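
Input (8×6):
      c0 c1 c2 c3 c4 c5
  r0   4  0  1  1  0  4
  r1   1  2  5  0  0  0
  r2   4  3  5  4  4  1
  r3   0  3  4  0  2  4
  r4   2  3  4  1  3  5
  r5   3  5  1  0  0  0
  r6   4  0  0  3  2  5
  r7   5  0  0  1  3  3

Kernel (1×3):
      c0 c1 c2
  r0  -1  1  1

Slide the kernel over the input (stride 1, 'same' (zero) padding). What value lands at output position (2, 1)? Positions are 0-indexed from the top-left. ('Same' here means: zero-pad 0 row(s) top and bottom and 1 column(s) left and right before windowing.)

4

The receptive field on the zero-padded input at this output position is [4 3 5]. Elementwise product with the kernel and sum: 4·-1 + 3·1 + 5·1.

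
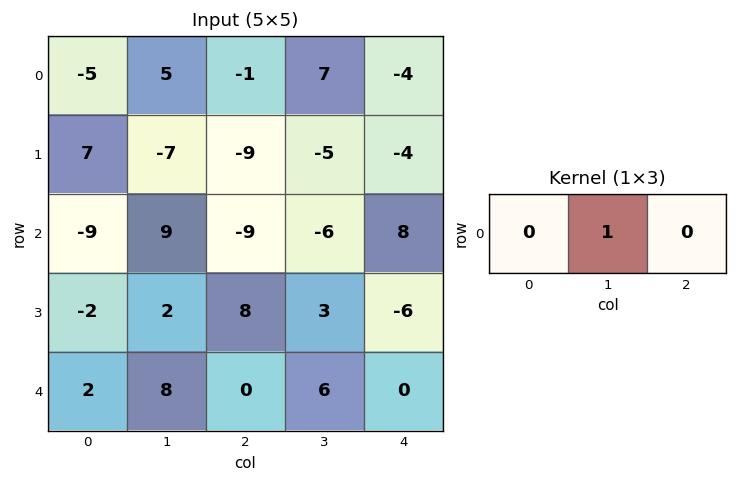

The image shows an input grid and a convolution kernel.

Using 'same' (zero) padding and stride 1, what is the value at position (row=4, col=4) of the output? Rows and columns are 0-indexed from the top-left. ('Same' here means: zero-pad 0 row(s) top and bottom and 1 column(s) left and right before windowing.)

0

The receptive field on the zero-padded input at this output position is [6 0 0]. Elementwise product with the kernel and sum: 0·1.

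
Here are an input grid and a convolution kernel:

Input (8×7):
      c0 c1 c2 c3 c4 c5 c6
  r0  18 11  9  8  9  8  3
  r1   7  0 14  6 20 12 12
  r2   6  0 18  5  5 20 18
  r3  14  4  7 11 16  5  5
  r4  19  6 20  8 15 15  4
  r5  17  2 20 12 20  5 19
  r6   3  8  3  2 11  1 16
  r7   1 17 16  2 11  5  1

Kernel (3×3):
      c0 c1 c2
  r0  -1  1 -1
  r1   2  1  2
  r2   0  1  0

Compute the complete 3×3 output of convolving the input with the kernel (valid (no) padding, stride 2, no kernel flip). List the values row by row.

Output[0,0]: The receptive field on the input at this output position is [18 11 9 / 7 0 14 / 6 0 18]. Elementwise product with the kernel and sum: 18·-1 + 11·1 + 9·-1 + 7·2 + 0·1 + 14·2 + 0·1.

26 69 92
28 47 59
51 67 80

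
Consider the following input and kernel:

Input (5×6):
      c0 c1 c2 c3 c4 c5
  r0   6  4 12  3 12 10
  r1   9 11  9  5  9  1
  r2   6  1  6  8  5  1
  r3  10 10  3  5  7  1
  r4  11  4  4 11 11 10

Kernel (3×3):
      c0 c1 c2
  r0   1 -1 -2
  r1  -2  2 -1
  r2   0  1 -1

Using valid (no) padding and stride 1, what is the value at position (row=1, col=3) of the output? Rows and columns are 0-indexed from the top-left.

The receptive field on the input at this output position is [5 9 1 / 8 5 1 / 5 7 1]. Elementwise product with the kernel and sum: 5·1 + 9·-1 + 1·-2 + 8·-2 + 5·2 + 1·-1 + 7·1 + 1·-1.

-7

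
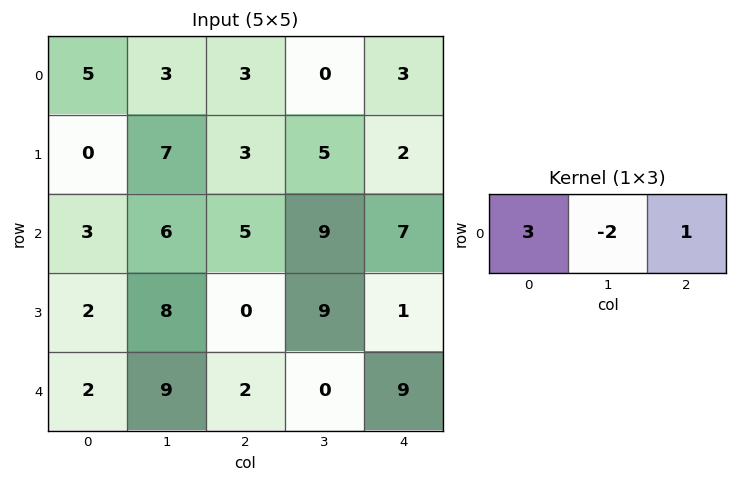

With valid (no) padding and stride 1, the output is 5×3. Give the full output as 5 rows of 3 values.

12 3 12
-11 20 1
2 17 4
-10 33 -17
-10 23 15

Output[0,0]: The receptive field on the input at this output position is [5 3 3]. Elementwise product with the kernel and sum: 5·3 + 3·-2 + 3·1.
Output[0,1]: The receptive field on the input at this output position is [3 3 0]. Elementwise product with the kernel and sum: 3·3 + 3·-2 + 0·1.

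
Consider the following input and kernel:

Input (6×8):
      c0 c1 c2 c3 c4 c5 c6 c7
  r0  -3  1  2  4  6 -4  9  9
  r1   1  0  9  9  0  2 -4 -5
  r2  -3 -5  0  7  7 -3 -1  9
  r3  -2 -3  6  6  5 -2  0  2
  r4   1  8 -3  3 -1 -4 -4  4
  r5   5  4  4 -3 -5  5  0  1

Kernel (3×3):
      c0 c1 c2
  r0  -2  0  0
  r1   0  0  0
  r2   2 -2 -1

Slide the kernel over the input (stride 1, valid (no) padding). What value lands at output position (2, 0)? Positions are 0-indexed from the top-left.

The receptive field on the input at this output position is [-3 -5 0 / -2 -3 6 / 1 8 -3]. Elementwise product with the kernel and sum: -3·-2 + 1·2 + 8·-2 + -3·-1.

-5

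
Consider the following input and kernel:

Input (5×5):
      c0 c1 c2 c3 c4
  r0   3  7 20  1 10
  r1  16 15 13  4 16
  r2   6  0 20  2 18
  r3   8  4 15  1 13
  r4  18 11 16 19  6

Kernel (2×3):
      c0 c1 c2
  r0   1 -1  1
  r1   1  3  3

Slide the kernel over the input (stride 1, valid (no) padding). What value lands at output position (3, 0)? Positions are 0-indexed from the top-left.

The receptive field on the input at this output position is [8 4 15 / 18 11 16]. Elementwise product with the kernel and sum: 8·1 + 4·-1 + 15·1 + 18·1 + 11·3 + 16·3.

118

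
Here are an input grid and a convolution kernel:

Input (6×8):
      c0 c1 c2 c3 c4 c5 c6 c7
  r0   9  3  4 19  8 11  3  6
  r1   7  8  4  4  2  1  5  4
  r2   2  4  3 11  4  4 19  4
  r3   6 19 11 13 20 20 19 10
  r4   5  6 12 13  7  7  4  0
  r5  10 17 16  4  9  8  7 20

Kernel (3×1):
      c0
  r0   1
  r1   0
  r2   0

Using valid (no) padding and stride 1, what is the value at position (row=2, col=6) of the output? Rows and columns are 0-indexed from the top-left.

19

The receptive field on the input at this output position is [19 / 19 / 4]. Elementwise product with the kernel and sum: 19·1.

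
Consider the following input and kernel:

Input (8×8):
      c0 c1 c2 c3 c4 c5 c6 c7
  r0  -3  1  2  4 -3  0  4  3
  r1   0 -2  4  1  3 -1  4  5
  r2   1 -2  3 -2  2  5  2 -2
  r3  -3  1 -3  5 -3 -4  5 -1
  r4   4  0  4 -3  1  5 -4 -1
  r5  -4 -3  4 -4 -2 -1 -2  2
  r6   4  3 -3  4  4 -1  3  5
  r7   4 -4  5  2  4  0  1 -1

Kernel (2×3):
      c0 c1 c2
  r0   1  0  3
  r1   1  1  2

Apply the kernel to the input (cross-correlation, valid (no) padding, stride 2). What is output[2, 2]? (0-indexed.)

-18

The receptive field on the input at this output position is [1 5 -4 / -2 -1 -2]. Elementwise product with the kernel and sum: 1·1 + -4·3 + -2·1 + -1·1 + -2·2.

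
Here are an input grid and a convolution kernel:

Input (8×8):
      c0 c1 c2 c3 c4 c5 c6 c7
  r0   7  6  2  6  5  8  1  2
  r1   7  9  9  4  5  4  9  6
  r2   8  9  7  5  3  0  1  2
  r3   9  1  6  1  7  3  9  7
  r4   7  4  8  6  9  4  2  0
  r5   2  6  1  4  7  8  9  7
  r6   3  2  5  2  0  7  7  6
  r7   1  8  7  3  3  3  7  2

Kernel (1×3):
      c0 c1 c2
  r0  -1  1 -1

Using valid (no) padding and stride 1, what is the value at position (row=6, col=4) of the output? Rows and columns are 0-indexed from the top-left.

The receptive field on the input at this output position is [0 7 7]. Elementwise product with the kernel and sum: 0·-1 + 7·1 + 7·-1.

0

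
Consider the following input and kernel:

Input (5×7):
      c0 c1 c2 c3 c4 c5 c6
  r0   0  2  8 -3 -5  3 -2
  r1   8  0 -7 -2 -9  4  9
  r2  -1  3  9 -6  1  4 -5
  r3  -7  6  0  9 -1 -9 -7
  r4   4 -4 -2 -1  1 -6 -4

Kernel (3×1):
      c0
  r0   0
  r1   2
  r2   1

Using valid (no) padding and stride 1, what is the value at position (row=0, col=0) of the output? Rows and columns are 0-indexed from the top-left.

15

The receptive field on the input at this output position is [0 / 8 / -1]. Elementwise product with the kernel and sum: 8·2 + -1·1.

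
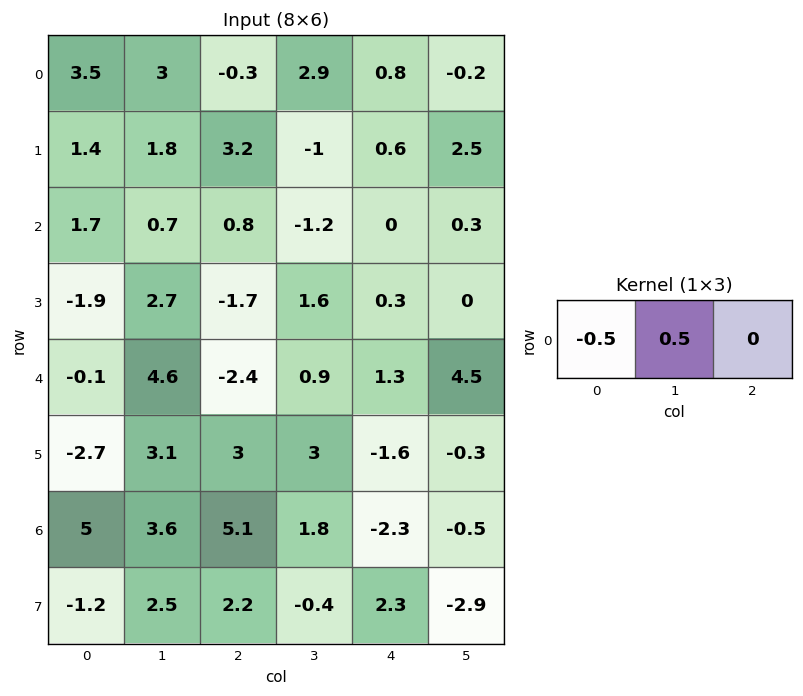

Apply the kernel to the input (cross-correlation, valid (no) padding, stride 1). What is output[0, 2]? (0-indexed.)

The receptive field on the input at this output position is [-0.3 2.9 0.8]. Elementwise product with the kernel and sum: -0.3·-0.5 + 2.9·0.5.

1.6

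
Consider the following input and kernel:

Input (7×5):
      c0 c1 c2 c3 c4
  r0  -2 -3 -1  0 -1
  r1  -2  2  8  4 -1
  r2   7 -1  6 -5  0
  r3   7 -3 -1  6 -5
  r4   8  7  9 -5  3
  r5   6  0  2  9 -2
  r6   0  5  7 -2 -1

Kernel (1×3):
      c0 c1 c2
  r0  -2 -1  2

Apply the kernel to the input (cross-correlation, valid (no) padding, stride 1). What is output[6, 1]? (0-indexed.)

-21

The receptive field on the input at this output position is [5 7 -2]. Elementwise product with the kernel and sum: 5·-2 + 7·-1 + -2·2.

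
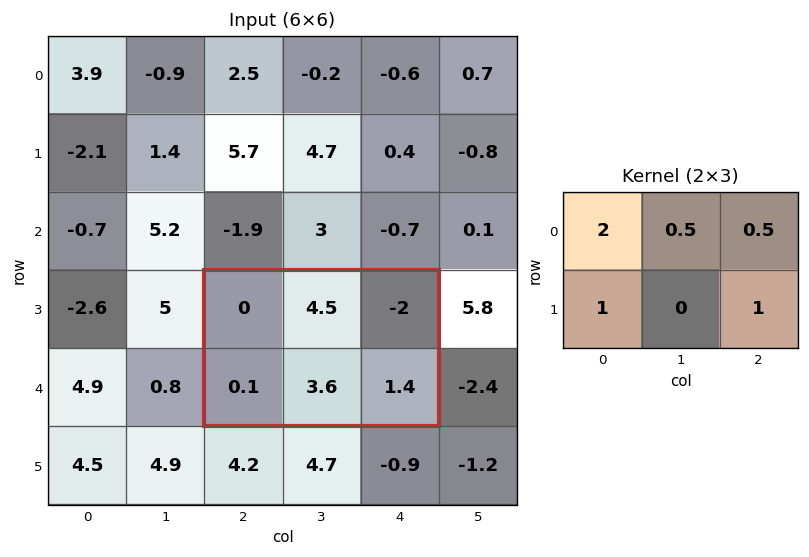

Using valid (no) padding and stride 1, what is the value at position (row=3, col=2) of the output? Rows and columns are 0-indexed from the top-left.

2.75

The receptive field on the input at this output position is [0 4.5 -2 / 0.1 3.6 1.4]. Elementwise product with the kernel and sum: 0·2 + 4.5·0.5 + -2·0.5 + 0.1·1 + 1.4·1.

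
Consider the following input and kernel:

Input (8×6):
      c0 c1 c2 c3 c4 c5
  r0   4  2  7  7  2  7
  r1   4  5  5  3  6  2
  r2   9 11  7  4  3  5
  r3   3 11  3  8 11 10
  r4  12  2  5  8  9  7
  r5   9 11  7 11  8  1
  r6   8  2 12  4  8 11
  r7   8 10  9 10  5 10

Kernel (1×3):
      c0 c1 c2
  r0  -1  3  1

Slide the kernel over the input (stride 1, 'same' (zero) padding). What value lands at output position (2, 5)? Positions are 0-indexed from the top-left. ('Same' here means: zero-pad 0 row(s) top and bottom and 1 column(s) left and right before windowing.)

The receptive field on the zero-padded input at this output position is [3 5 0]. Elementwise product with the kernel and sum: 3·-1 + 5·3 + 0·1.

12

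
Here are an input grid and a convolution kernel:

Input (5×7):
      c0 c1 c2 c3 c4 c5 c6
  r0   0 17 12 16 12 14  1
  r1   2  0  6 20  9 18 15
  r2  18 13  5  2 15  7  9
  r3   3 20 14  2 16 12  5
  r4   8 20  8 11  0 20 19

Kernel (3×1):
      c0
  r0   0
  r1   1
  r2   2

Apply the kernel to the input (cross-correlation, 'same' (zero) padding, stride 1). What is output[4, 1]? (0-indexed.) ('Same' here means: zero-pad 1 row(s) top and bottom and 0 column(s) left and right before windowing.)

The receptive field on the zero-padded input at this output position is [20 / 20 / 0]. Elementwise product with the kernel and sum: 20·1 + 0·2.

20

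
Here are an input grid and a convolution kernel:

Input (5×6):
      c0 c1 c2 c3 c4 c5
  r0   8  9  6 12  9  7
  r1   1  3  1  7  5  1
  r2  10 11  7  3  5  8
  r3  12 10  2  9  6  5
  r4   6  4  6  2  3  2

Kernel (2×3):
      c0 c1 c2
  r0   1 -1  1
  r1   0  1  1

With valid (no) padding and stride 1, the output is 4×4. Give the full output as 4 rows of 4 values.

Output[0,0]: The receptive field on the input at this output position is [8 9 6 / 1 3 1]. Elementwise product with the kernel and sum: 8·1 + 9·-1 + 6·1 + 3·1 + 1·1.

9 23 15 16
17 19 7 16
18 18 24 17
14 25 4 13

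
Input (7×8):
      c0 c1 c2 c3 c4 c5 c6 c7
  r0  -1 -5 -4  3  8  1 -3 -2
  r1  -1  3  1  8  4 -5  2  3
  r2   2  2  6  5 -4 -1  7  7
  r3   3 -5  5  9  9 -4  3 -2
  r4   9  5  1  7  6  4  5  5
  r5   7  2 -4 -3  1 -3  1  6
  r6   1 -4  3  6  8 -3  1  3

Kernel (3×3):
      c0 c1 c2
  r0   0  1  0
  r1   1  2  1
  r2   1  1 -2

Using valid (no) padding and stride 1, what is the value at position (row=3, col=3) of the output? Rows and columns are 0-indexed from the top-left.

36

The receptive field on the input at this output position is [9 9 -4 / 7 6 4 / -3 1 -3]. Elementwise product with the kernel and sum: 9·1 + 7·1 + 6·2 + 4·1 + -3·1 + 1·1 + -3·-2.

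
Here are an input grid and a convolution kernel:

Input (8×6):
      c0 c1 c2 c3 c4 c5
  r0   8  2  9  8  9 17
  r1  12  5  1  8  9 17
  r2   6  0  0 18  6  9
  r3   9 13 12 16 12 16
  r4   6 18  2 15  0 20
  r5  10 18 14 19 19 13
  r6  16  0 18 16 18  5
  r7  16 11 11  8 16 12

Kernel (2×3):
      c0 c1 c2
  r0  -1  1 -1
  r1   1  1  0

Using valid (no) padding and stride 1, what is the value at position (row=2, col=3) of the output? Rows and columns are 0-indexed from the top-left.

The receptive field on the input at this output position is [18 6 9 / 16 12 16]. Elementwise product with the kernel and sum: 18·-1 + 6·1 + 9·-1 + 16·1 + 12·1.

7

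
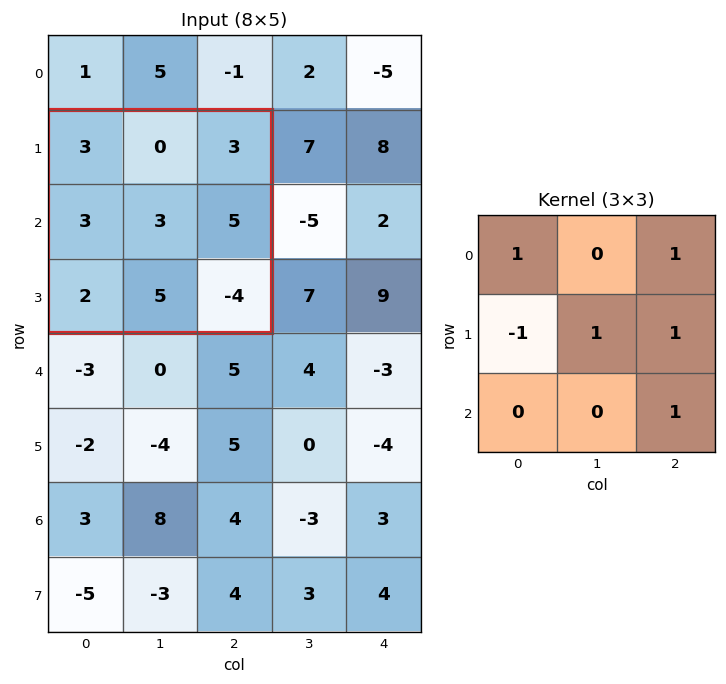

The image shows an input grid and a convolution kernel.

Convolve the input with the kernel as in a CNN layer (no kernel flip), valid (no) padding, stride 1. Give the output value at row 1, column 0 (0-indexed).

7

The receptive field on the input at this output position is [3 0 3 / 3 3 5 / 2 5 -4]. Elementwise product with the kernel and sum: 3·1 + 3·1 + 3·-1 + 3·1 + 5·1 + -4·1.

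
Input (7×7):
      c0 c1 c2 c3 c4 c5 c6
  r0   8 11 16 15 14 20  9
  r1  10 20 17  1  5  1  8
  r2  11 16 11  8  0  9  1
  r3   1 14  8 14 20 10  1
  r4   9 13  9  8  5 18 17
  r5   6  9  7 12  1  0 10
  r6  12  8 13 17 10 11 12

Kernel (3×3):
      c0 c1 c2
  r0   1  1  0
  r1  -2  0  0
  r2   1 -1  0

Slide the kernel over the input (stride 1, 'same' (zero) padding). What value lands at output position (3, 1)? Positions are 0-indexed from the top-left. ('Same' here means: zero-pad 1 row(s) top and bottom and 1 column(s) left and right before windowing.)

21

The receptive field on the zero-padded input at this output position is [11 16 11 / 1 14 8 / 9 13 9]. Elementwise product with the kernel and sum: 11·1 + 16·1 + 1·-2 + 9·1 + 13·-1.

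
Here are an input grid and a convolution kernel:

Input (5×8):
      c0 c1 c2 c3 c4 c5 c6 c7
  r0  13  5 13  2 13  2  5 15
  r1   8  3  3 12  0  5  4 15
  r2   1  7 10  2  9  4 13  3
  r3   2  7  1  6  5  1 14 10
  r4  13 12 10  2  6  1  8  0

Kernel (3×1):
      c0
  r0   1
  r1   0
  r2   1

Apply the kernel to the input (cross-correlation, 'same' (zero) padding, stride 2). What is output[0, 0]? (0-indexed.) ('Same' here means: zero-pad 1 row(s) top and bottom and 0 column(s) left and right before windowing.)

The receptive field on the zero-padded input at this output position is [0 / 13 / 8]. Elementwise product with the kernel and sum: 0·1 + 8·1.

8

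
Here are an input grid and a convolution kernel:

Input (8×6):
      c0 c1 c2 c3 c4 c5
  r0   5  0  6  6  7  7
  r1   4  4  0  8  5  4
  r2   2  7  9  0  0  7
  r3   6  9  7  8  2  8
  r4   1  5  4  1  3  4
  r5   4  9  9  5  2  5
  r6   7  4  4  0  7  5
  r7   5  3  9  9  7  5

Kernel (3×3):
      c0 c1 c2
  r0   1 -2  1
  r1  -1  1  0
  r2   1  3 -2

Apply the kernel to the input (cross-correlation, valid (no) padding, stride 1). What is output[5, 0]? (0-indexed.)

The receptive field on the input at this output position is [4 9 9 / 7 4 4 / 5 3 9]. Elementwise product with the kernel and sum: 4·1 + 9·-2 + 9·1 + 7·-1 + 4·1 + 5·1 + 3·3 + 9·-2.

-12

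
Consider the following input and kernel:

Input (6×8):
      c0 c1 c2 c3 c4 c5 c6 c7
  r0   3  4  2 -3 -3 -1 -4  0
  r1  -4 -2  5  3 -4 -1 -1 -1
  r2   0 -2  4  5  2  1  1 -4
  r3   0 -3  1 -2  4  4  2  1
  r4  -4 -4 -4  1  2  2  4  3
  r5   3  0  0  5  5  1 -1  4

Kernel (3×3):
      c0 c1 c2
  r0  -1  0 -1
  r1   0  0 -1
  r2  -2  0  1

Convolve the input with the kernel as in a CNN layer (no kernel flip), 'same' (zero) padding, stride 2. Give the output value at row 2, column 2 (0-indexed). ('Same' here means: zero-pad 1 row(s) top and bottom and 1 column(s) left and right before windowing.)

-13

The receptive field on the zero-padded input at this output position is [-2 4 4 / 1 2 2 / 5 5 1]. Elementwise product with the kernel and sum: -2·-1 + 4·-1 + 2·-1 + 5·-2 + 1·1.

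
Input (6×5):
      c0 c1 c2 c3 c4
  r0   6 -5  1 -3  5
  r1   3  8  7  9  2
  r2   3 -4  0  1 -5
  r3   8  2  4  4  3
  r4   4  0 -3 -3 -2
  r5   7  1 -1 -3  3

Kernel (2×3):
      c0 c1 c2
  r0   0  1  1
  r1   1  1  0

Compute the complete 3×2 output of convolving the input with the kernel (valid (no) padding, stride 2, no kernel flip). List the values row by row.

7 18
6 4
5 -9

Output[0,0]: The receptive field on the input at this output position is [6 -5 1 / 3 8 7]. Elementwise product with the kernel and sum: -5·1 + 1·1 + 3·1 + 8·1.
Output[0,1]: The receptive field on the input at this output position is [1 -3 5 / 7 9 2]. Elementwise product with the kernel and sum: -3·1 + 5·1 + 7·1 + 9·1.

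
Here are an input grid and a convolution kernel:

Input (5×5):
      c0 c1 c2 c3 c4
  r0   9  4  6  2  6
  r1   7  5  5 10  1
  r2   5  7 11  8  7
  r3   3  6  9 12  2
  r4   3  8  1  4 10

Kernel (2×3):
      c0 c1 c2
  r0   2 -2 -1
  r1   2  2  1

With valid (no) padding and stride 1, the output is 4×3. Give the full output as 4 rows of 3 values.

33 24 33
34 34 34
12 26 43
8 4 12

Output[0,0]: The receptive field on the input at this output position is [9 4 6 / 7 5 5]. Elementwise product with the kernel and sum: 9·2 + 4·-2 + 6·-1 + 7·2 + 5·2 + 5·1.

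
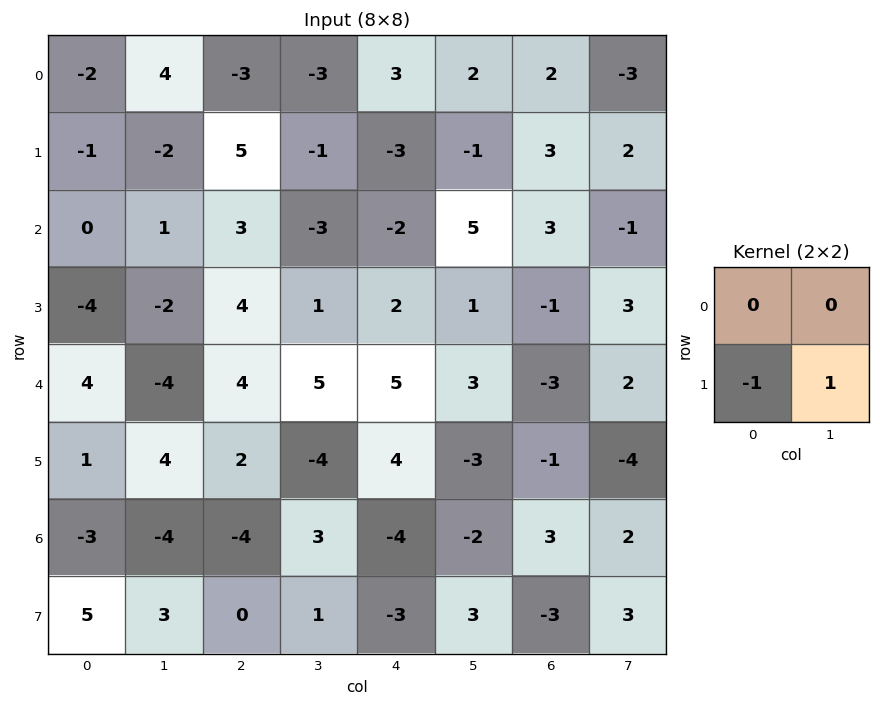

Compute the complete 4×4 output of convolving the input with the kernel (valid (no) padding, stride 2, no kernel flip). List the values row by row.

Output[0,0]: The receptive field on the input at this output position is [-2 4 / -1 -2]. Elementwise product with the kernel and sum: -1·-1 + -2·1.

-1 -6 2 -1
2 -3 -1 4
3 -6 -7 -3
-2 1 6 6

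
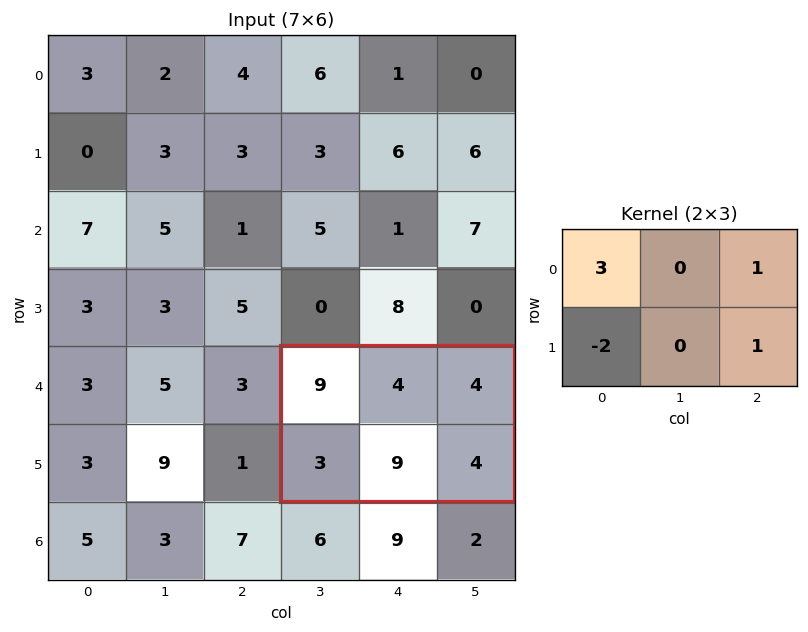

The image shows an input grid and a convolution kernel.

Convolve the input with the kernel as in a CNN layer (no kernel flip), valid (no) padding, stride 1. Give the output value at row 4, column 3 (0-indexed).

29

The receptive field on the input at this output position is [9 4 4 / 3 9 4]. Elementwise product with the kernel and sum: 9·3 + 4·1 + 3·-2 + 4·1.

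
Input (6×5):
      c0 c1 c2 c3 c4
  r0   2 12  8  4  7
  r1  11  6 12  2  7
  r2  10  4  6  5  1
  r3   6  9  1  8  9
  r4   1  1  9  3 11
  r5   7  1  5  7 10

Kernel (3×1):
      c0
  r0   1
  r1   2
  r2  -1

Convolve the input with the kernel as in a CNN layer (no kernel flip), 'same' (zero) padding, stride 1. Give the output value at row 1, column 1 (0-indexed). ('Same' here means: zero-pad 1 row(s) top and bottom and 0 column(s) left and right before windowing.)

20

The receptive field on the zero-padded input at this output position is [12 / 6 / 4]. Elementwise product with the kernel and sum: 12·1 + 6·2 + 4·-1.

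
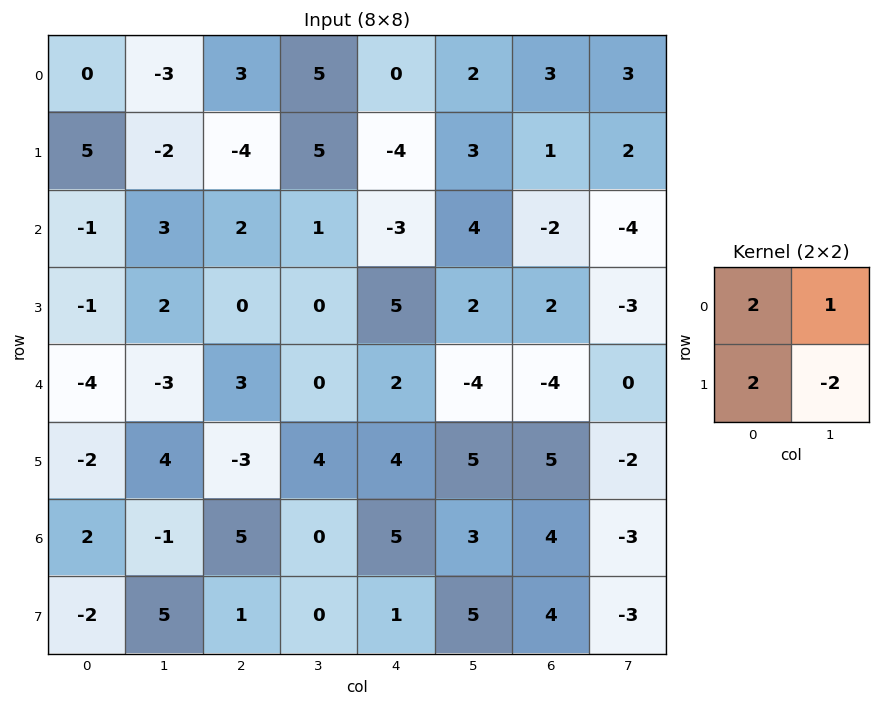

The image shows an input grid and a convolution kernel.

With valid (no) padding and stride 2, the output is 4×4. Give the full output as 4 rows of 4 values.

Output[0,0]: The receptive field on the input at this output position is [0 -3 / 5 -2]. Elementwise product with the kernel and sum: 0·2 + -3·1 + 5·2 + -2·-2.

11 -7 -12 7
-5 5 4 2
-23 -8 -2 6
-11 12 5 19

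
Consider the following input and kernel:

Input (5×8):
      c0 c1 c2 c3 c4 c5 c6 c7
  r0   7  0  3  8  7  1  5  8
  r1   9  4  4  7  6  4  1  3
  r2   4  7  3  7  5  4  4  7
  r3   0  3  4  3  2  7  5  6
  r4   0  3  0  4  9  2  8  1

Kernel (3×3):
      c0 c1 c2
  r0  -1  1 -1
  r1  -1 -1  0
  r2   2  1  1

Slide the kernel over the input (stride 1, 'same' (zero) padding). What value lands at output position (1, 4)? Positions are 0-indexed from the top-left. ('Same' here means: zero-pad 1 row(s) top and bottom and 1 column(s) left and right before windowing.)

8

The receptive field on the zero-padded input at this output position is [8 7 1 / 7 6 4 / 7 5 4]. Elementwise product with the kernel and sum: 8·-1 + 7·1 + 1·-1 + 7·-1 + 6·-1 + 7·2 + 5·1 + 4·1.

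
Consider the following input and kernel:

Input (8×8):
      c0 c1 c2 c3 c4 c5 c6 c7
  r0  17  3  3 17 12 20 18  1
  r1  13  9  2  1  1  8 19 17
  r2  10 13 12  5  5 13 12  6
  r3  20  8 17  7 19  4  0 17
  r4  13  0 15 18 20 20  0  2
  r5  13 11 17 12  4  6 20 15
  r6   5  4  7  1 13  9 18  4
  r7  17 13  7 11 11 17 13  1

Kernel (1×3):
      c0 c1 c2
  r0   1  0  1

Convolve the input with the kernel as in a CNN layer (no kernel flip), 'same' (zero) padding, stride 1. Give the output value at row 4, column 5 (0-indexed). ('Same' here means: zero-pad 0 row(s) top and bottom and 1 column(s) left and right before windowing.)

20

The receptive field on the zero-padded input at this output position is [20 20 0]. Elementwise product with the kernel and sum: 20·1 + 0·1.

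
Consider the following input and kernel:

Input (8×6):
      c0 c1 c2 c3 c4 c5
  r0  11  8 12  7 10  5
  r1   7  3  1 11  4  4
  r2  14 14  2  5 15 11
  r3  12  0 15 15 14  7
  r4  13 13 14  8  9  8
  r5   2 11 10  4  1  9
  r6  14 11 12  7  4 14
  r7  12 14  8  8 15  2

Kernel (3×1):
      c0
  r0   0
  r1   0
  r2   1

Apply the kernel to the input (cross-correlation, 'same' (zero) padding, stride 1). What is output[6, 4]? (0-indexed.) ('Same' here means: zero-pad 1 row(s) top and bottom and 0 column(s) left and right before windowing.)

The receptive field on the zero-padded input at this output position is [1 / 4 / 15]. Elementwise product with the kernel and sum: 15·1.

15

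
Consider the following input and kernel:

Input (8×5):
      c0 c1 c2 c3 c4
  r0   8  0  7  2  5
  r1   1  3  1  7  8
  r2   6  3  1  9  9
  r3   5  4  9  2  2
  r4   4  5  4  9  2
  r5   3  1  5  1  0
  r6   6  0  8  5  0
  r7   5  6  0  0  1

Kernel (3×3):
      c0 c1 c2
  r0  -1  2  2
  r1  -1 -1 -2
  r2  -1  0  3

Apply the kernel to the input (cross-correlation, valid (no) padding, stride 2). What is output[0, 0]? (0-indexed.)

The receptive field on the input at this output position is [8 0 7 / 1 3 1 / 6 3 1]. Elementwise product with the kernel and sum: 8·-1 + 0·2 + 7·2 + 1·-1 + 3·-1 + 1·-2 + 6·-1 + 1·3.

-3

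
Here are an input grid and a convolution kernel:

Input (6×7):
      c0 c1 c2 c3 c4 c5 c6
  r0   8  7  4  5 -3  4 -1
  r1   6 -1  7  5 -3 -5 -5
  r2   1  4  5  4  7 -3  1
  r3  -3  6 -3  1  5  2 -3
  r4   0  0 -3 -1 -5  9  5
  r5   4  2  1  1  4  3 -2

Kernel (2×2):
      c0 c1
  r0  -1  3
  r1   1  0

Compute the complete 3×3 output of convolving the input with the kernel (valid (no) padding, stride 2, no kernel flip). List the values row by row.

19 18 12
8 4 -11
4 1 36

Output[0,0]: The receptive field on the input at this output position is [8 7 / 6 -1]. Elementwise product with the kernel and sum: 8·-1 + 7·3 + 6·1.
Output[0,1]: The receptive field on the input at this output position is [4 5 / 7 5]. Elementwise product with the kernel and sum: 4·-1 + 5·3 + 7·1.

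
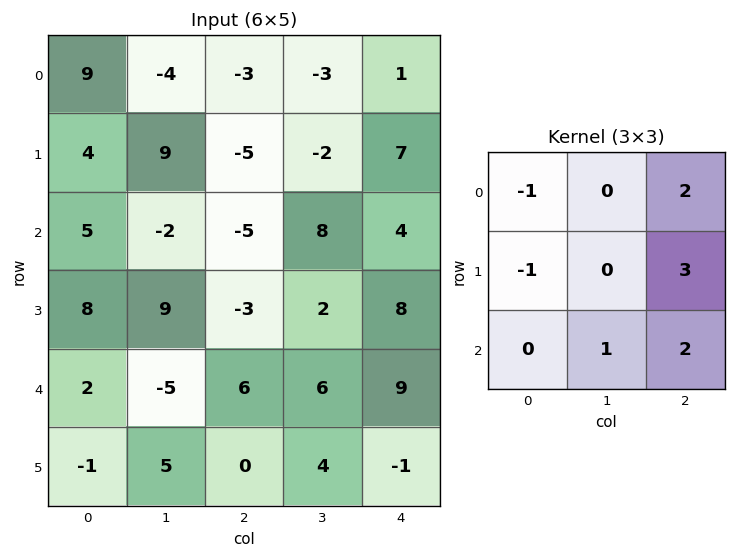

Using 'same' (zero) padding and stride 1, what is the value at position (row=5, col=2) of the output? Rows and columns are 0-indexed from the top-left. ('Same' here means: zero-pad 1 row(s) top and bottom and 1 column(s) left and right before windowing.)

The receptive field on the zero-padded input at this output position is [-5 6 6 / 5 0 4 / 0 0 0]. Elementwise product with the kernel and sum: -5·-1 + 6·2 + 5·-1 + 4·3 + 0·1 + 0·2.

24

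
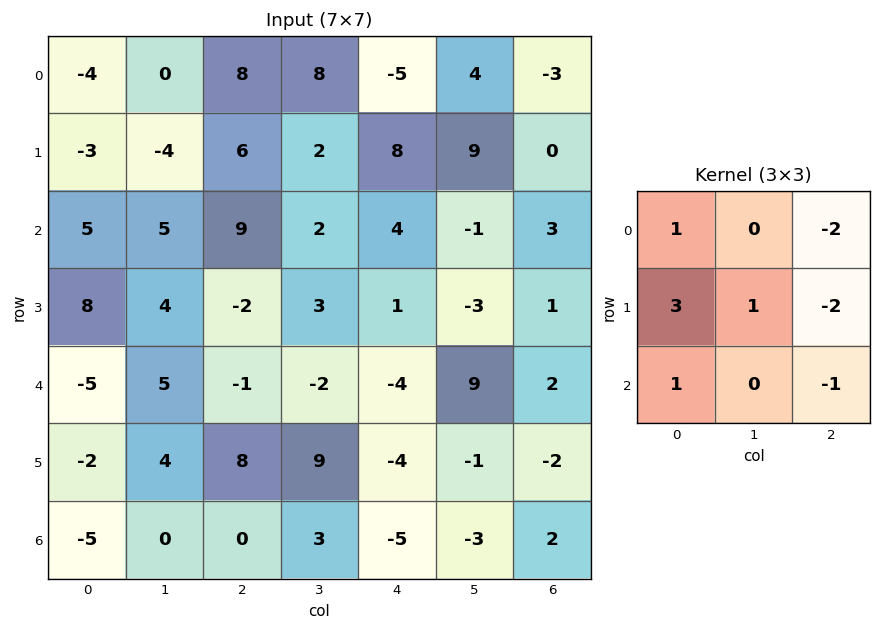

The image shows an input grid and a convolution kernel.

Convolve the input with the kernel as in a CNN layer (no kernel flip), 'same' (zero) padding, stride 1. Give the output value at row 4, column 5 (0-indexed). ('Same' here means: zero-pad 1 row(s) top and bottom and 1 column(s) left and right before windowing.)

The receptive field on the zero-padded input at this output position is [1 -3 1 / -4 9 2 / -4 -1 -2]. Elementwise product with the kernel and sum: 1·1 + 1·-2 + -4·3 + 9·1 + 2·-2 + -4·1 + -2·-1.

-10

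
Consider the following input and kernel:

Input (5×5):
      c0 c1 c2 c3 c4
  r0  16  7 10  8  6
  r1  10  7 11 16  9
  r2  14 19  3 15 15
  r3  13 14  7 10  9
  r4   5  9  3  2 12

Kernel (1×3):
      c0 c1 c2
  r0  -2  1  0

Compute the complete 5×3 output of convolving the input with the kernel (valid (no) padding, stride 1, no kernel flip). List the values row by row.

Output[0,0]: The receptive field on the input at this output position is [16 7 10]. Elementwise product with the kernel and sum: 16·-2 + 7·1.

-25 -4 -12
-13 -3 -6
-9 -35 9
-12 -21 -4
-1 -15 -4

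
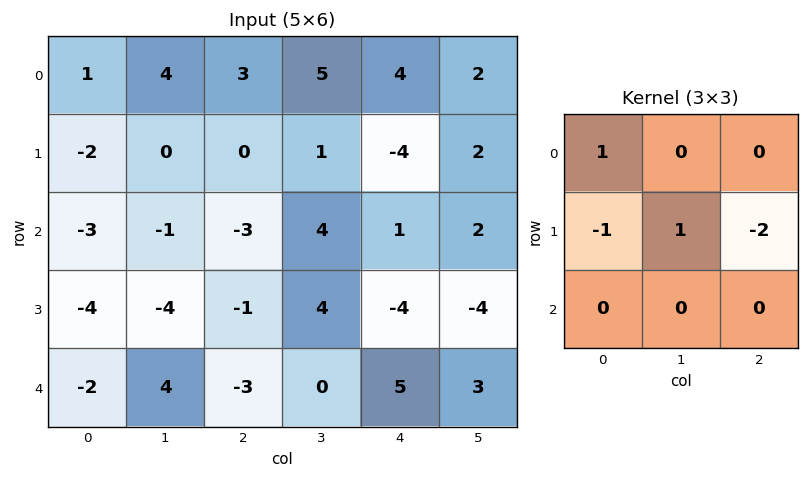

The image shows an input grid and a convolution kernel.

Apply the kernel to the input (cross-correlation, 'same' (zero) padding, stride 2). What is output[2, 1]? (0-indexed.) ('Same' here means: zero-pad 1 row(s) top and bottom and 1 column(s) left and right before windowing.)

The receptive field on the zero-padded input at this output position is [-4 -1 4 / 4 -3 0 / 0 0 0]. Elementwise product with the kernel and sum: -4·1 + 4·-1 + -3·1 + 0·-2.

-11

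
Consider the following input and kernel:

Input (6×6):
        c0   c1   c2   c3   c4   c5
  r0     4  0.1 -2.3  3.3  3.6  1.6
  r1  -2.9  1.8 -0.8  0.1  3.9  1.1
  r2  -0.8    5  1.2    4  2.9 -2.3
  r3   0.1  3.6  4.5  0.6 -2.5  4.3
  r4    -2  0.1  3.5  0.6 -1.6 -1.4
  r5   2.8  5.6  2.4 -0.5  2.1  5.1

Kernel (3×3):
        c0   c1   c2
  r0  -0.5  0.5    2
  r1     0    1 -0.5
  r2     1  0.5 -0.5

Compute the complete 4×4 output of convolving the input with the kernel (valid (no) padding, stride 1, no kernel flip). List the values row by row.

-3.25 8.15 9.9 13.3
4.8 3.65 16.85 5.35
2.95 11.85 13.65 -9.3
13.5 11.9 -4.45 4.15

Output[0,0]: The receptive field on the input at this output position is [4 0.1 -2.3 / -2.9 1.8 -0.8 / -0.8 5 1.2]. Elementwise product with the kernel and sum: 4·-0.5 + 0.1·0.5 + -2.3·2 + 1.8·1 + -0.8·-0.5 + -0.8·1 + 5·0.5 + 1.2·-0.5.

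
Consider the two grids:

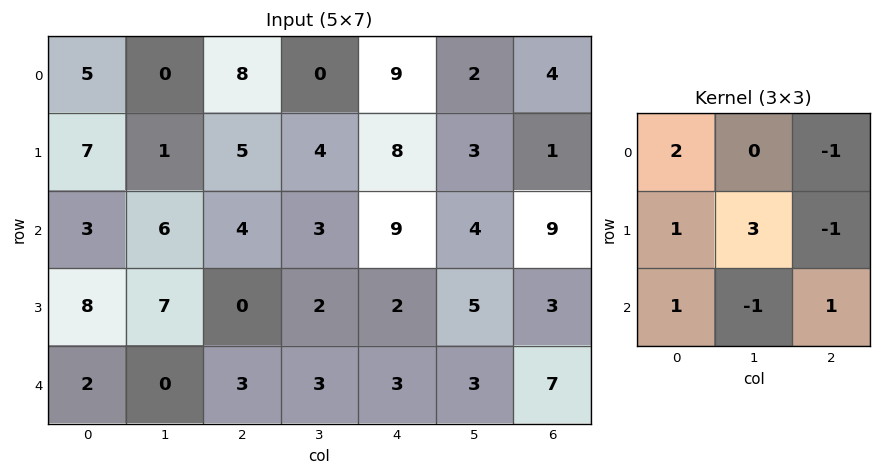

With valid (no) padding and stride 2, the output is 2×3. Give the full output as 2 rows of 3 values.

Output[0,0]: The receptive field on the input at this output position is [5 0 8 / 7 1 5 / 3 6 4]. Elementwise product with the kernel and sum: 5·2 + 8·-1 + 7·1 + 1·3 + 5·-1 + 3·1 + 6·-1 + 4·1.

8 26 44
36 6 30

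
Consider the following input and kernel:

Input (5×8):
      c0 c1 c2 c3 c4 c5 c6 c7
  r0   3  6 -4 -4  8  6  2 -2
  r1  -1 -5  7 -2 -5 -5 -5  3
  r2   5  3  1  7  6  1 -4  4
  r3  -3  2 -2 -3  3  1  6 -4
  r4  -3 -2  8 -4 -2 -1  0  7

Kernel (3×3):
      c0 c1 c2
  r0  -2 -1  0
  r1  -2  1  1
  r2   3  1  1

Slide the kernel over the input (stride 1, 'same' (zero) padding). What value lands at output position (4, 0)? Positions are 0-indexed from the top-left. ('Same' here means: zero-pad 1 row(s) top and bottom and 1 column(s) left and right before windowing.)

-2

The receptive field on the zero-padded input at this output position is [0 -3 2 / 0 -3 -2 / 0 0 0]. Elementwise product with the kernel and sum: 0·-2 + -3·-1 + 0·-2 + -3·1 + -2·1 + 0·3 + 0·1 + 0·1.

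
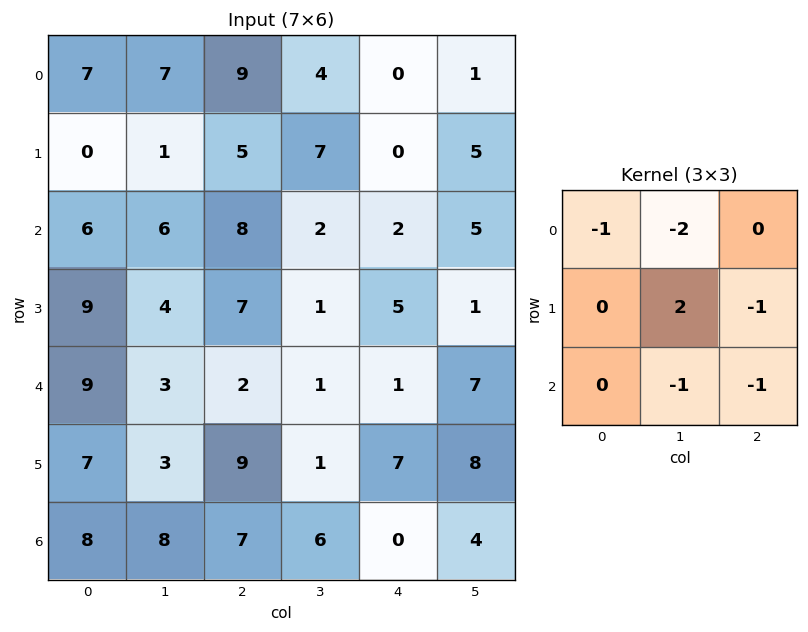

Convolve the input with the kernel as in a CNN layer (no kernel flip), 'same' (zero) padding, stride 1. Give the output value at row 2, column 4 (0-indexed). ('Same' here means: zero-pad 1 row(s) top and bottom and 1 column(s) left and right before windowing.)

-14

The receptive field on the zero-padded input at this output position is [7 0 5 / 2 2 5 / 1 5 1]. Elementwise product with the kernel and sum: 7·-1 + 0·-2 + 2·2 + 5·-1 + 5·-1 + 1·-1.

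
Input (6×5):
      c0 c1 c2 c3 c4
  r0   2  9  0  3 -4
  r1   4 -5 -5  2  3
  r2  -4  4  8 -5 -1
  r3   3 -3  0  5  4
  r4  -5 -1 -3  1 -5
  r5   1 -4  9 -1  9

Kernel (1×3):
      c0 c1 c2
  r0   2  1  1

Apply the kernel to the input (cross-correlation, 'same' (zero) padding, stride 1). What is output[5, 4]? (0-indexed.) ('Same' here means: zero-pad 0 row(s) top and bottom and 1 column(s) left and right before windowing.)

7

The receptive field on the zero-padded input at this output position is [-1 9 0]. Elementwise product with the kernel and sum: -1·2 + 9·1 + 0·1.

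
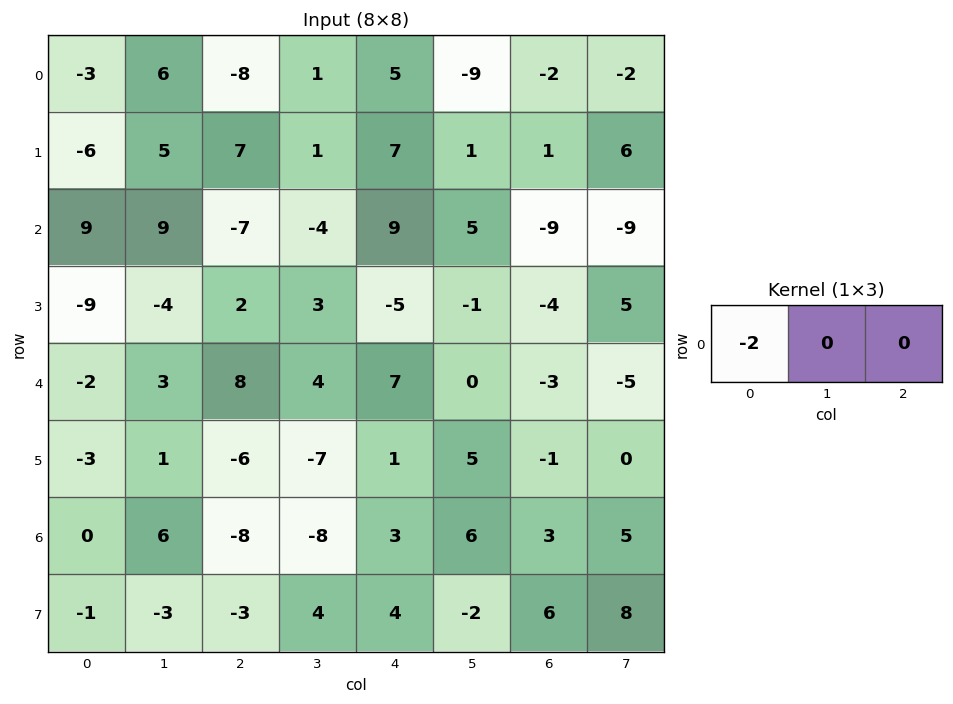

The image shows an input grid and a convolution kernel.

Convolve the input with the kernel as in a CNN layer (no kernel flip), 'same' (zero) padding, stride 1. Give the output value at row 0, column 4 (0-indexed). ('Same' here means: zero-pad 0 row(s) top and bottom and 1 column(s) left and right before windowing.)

The receptive field on the zero-padded input at this output position is [1 5 -9]. Elementwise product with the kernel and sum: 1·-2.

-2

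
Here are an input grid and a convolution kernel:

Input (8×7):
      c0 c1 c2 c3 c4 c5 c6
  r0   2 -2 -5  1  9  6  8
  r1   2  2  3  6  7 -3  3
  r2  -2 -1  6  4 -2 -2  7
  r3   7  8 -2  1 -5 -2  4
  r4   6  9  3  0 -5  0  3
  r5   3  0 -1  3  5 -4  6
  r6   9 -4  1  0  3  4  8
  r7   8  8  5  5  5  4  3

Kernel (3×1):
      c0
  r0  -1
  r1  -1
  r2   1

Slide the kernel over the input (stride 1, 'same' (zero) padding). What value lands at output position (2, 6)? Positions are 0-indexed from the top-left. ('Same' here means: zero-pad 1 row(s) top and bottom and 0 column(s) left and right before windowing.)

The receptive field on the zero-padded input at this output position is [3 / 7 / 4]. Elementwise product with the kernel and sum: 3·-1 + 7·-1 + 4·1.

-6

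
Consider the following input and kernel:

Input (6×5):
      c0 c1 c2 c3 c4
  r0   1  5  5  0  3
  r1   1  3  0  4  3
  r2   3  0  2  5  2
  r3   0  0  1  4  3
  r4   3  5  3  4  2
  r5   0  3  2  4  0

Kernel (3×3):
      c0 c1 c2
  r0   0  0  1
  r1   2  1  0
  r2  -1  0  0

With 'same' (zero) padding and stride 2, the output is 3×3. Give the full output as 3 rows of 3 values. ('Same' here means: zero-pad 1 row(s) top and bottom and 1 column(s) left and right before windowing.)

Output[0,0]: The receptive field on the zero-padded input at this output position is [0 0 0 / 0 1 5 / 0 1 3]. Elementwise product with the kernel and sum: 0·1 + 0·2 + 1·1 + 0·-1.
Output[0,1]: The receptive field on the zero-padded input at this output position is [0 0 0 / 5 5 0 / 3 0 4]. Elementwise product with the kernel and sum: 0·1 + 5·2 + 5·1 + 3·-1.

1 12 -1
6 6 8
3 14 6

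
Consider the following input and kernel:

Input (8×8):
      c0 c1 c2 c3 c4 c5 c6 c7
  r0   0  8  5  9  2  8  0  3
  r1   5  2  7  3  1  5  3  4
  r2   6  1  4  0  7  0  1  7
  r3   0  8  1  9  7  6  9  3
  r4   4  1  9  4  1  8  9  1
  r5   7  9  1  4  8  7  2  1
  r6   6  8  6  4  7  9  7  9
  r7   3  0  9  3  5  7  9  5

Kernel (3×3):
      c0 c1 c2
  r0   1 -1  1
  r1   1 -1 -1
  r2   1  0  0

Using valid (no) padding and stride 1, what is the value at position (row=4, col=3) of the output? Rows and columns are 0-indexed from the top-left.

The receptive field on the input at this output position is [4 1 8 / 4 8 7 / 4 7 9]. Elementwise product with the kernel and sum: 4·1 + 1·-1 + 8·1 + 4·1 + 8·-1 + 7·-1 + 4·1.

4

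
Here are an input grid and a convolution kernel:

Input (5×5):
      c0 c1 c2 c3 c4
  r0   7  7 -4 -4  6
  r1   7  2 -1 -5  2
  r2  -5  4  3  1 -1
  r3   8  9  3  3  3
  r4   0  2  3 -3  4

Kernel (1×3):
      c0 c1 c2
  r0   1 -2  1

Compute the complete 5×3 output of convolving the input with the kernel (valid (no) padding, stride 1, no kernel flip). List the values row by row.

-11 11 10
2 -1 11
-10 -1 0
-7 6 0
-1 -7 13

Output[0,0]: The receptive field on the input at this output position is [7 7 -4]. Elementwise product with the kernel and sum: 7·1 + 7·-2 + -4·1.
Output[0,1]: The receptive field on the input at this output position is [7 -4 -4]. Elementwise product with the kernel and sum: 7·1 + -4·-2 + -4·1.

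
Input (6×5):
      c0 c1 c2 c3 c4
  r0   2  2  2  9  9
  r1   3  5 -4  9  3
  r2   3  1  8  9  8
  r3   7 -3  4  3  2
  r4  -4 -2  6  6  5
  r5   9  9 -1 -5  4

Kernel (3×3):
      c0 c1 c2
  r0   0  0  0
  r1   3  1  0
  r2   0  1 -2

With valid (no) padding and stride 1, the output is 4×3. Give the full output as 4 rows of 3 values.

-1 1 -10
-1 9 32
4 -11 11
-3 9 11

Output[0,0]: The receptive field on the input at this output position is [2 2 2 / 3 5 -4 / 3 1 8]. Elementwise product with the kernel and sum: 3·3 + 5·1 + 1·1 + 8·-2.
Output[0,1]: The receptive field on the input at this output position is [2 2 9 / 5 -4 9 / 1 8 9]. Elementwise product with the kernel and sum: 5·3 + -4·1 + 8·1 + 9·-2.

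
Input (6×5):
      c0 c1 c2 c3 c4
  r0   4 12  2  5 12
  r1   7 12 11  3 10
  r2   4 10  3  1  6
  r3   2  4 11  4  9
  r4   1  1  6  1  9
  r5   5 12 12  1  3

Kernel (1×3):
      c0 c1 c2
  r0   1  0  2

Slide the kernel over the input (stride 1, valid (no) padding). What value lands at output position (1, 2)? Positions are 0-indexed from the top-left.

31

The receptive field on the input at this output position is [11 3 10]. Elementwise product with the kernel and sum: 11·1 + 10·2.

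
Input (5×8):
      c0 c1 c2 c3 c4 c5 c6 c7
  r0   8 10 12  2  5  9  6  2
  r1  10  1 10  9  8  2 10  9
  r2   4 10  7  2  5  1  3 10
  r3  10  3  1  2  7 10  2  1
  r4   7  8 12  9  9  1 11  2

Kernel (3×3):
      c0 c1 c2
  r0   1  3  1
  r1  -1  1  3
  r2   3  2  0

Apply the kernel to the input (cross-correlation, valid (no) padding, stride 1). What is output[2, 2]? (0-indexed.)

The receptive field on the input at this output position is [7 2 5 / 1 2 7 / 12 9 9]. Elementwise product with the kernel and sum: 7·1 + 2·3 + 5·1 + 1·-1 + 2·1 + 7·3 + 12·3 + 9·2.

94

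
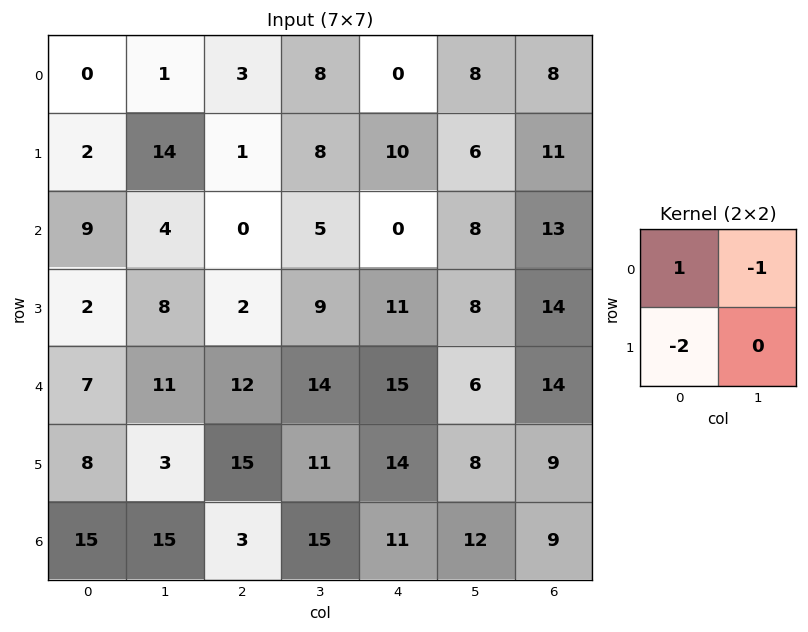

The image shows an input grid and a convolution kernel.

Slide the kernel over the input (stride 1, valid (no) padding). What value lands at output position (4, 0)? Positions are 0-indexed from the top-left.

The receptive field on the input at this output position is [7 11 / 8 3]. Elementwise product with the kernel and sum: 7·1 + 11·-1 + 8·-2.

-20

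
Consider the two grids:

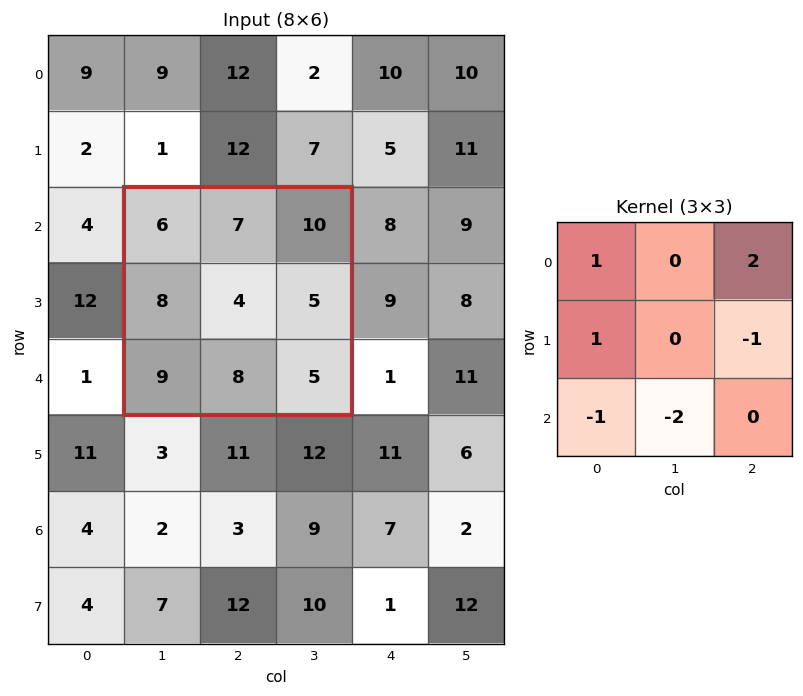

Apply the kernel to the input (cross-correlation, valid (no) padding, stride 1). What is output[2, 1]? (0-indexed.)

4

The receptive field on the input at this output position is [6 7 10 / 8 4 5 / 9 8 5]. Elementwise product with the kernel and sum: 6·1 + 10·2 + 8·1 + 5·-1 + 9·-1 + 8·-2.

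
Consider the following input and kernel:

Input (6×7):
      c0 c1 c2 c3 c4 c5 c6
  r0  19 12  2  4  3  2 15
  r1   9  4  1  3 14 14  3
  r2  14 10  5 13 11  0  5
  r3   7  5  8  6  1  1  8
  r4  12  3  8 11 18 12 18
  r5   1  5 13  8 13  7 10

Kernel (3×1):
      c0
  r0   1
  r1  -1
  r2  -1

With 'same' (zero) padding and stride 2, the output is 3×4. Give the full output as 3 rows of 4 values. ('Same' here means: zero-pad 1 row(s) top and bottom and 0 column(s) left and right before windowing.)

-28 -3 -17 -18
-12 -12 2 -10
-6 -13 -30 -20

Output[0,0]: The receptive field on the zero-padded input at this output position is [0 / 19 / 9]. Elementwise product with the kernel and sum: 0·1 + 19·-1 + 9·-1.
Output[0,1]: The receptive field on the zero-padded input at this output position is [0 / 2 / 1]. Elementwise product with the kernel and sum: 0·1 + 2·-1 + 1·-1.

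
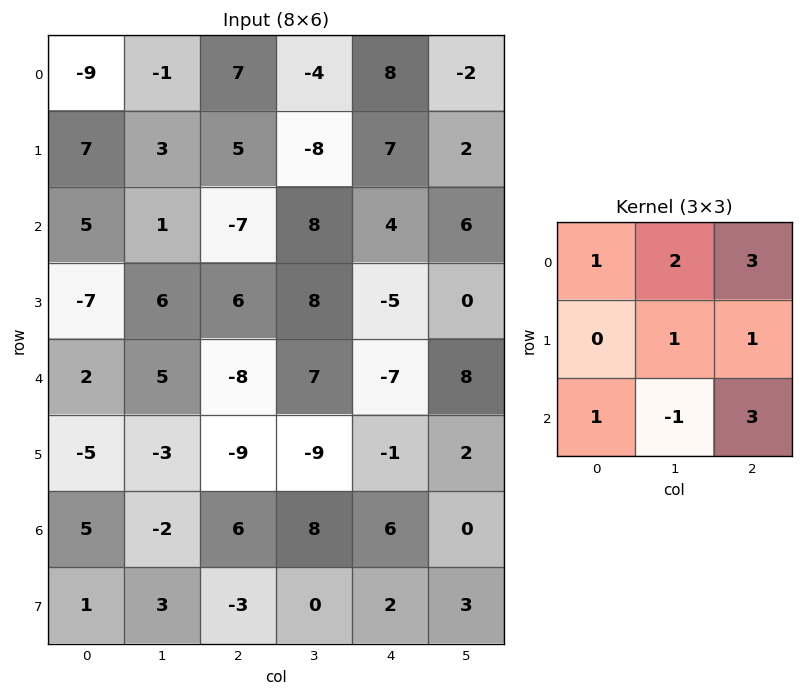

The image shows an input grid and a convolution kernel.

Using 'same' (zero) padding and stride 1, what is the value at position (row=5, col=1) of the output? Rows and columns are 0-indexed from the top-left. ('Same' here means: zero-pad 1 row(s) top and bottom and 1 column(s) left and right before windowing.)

The receptive field on the zero-padded input at this output position is [2 5 -8 / -5 -3 -9 / 5 -2 6]. Elementwise product with the kernel and sum: 2·1 + 5·2 + -8·3 + -3·1 + -9·1 + 5·1 + -2·-1 + 6·3.

1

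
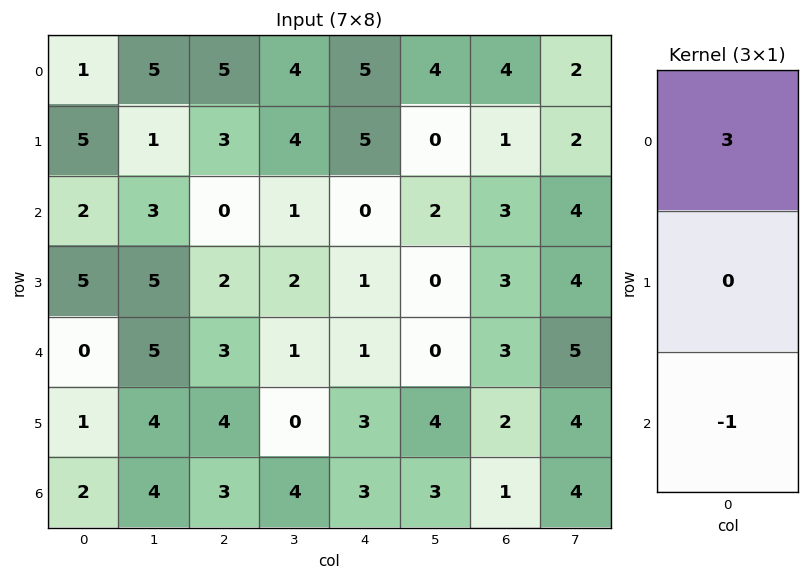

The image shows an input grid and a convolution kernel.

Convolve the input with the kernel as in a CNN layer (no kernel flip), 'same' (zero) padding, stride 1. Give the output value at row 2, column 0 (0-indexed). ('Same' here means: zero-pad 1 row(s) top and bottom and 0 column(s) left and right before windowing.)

10

The receptive field on the zero-padded input at this output position is [5 / 2 / 5]. Elementwise product with the kernel and sum: 5·3 + 5·-1.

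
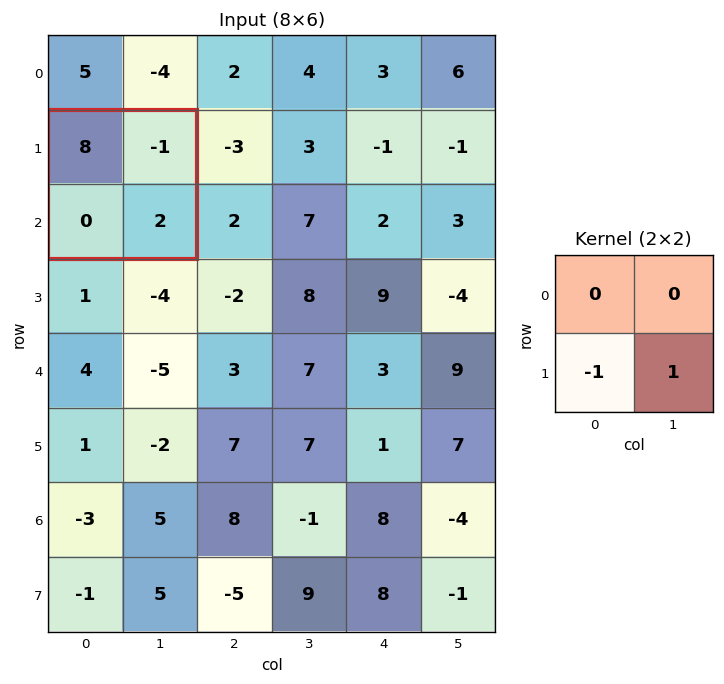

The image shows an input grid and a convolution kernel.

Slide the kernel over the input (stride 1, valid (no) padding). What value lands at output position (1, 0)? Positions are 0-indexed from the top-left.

The receptive field on the input at this output position is [8 -1 / 0 2]. Elementwise product with the kernel and sum: 0·-1 + 2·1.

2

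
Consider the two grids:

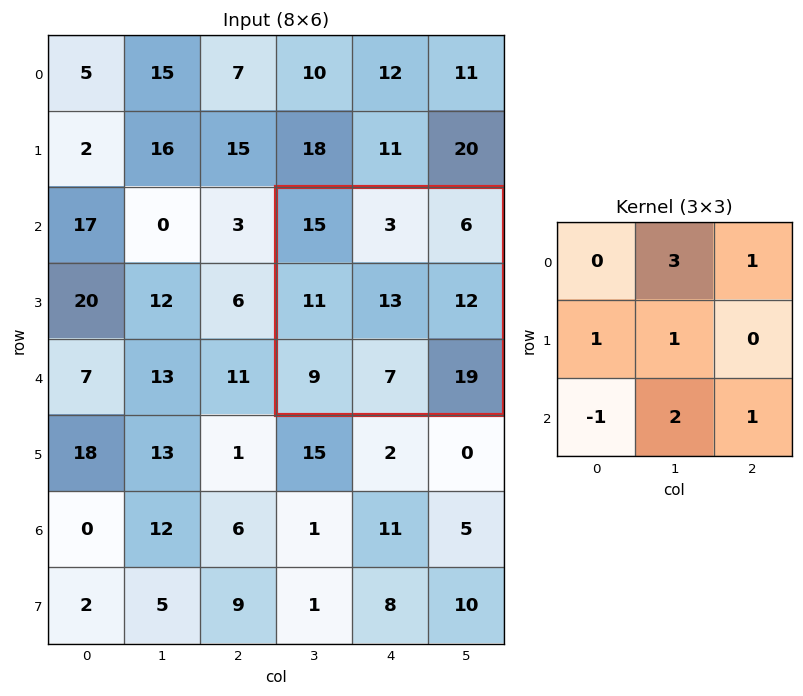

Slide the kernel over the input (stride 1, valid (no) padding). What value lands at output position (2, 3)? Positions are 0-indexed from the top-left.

The receptive field on the input at this output position is [15 3 6 / 11 13 12 / 9 7 19]. Elementwise product with the kernel and sum: 3·3 + 6·1 + 11·1 + 13·1 + 9·-1 + 7·2 + 19·1.

63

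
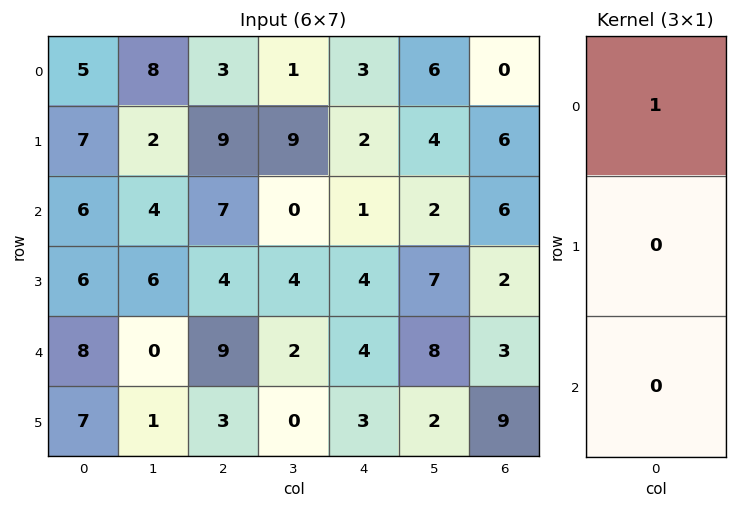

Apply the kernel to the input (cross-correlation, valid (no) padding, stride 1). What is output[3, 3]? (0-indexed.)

4

The receptive field on the input at this output position is [4 / 2 / 0]. Elementwise product with the kernel and sum: 4·1.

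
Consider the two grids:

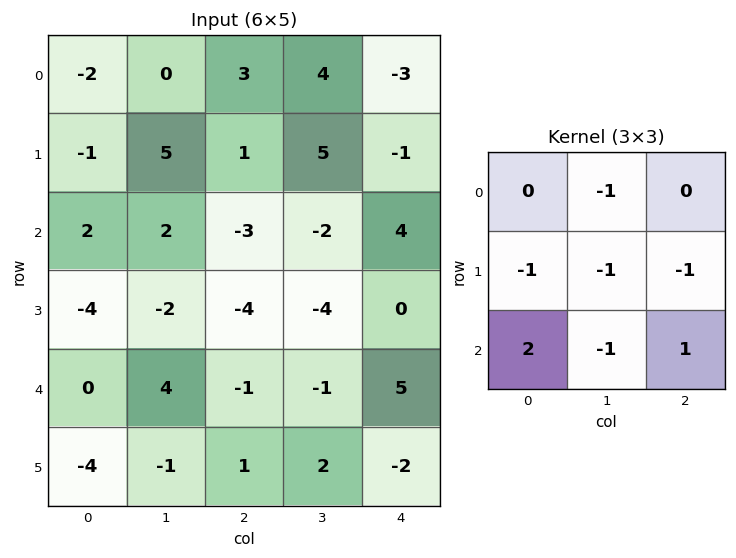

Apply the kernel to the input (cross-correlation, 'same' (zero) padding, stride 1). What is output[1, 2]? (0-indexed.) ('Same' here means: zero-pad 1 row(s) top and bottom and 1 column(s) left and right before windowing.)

-9

The receptive field on the zero-padded input at this output position is [0 3 4 / 5 1 5 / 2 -3 -2]. Elementwise product with the kernel and sum: 3·-1 + 5·-1 + 1·-1 + 5·-1 + 2·2 + -3·-1 + -2·1.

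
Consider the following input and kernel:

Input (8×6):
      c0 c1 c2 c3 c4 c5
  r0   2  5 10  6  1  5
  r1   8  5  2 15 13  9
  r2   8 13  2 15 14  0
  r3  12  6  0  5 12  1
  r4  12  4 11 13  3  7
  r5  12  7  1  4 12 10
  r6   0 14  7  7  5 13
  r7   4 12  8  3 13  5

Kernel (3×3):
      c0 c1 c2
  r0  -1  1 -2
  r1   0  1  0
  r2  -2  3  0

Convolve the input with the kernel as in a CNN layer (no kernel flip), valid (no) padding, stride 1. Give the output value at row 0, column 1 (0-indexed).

The receptive field on the input at this output position is [5 10 6 / 5 2 15 / 13 2 15]. Elementwise product with the kernel and sum: 5·-1 + 10·1 + 6·-2 + 2·1 + 13·-2 + 2·3.

-25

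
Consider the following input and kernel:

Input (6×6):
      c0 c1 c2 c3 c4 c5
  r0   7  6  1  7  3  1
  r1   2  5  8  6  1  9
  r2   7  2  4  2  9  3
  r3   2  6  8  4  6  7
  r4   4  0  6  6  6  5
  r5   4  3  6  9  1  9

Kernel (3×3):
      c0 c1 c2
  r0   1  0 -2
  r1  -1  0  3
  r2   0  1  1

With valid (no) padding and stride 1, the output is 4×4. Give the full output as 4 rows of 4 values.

Output[0,0]: The receptive field on the input at this output position is [7 6 1 / 2 5 8 / 7 2 4]. Elementwise product with the kernel and sum: 7·1 + 1·-2 + 2·-1 + 8·3 + 2·1 + 4·1.

33 11 1 38
5 9 39 8
27 16 8 24
9 31 18 9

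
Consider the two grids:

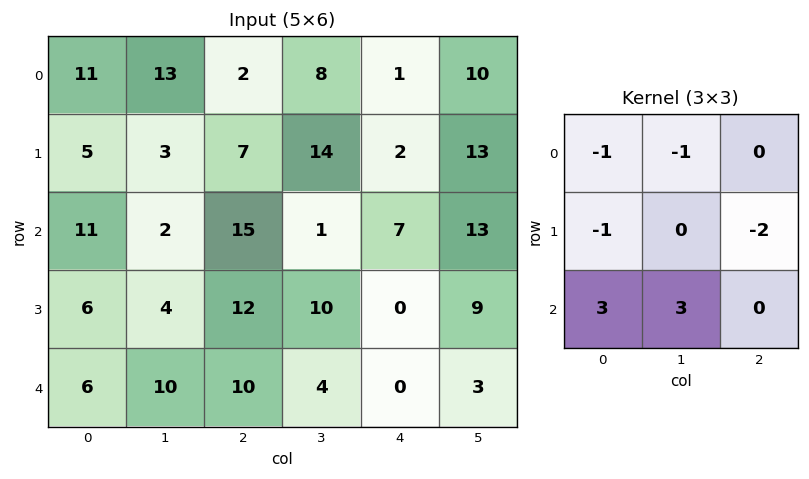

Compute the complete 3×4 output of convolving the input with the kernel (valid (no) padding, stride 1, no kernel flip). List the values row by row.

-4 5 27 -25
-19 34 16 -13
5 19 14 -24

Output[0,0]: The receptive field on the input at this output position is [11 13 2 / 5 3 7 / 11 2 15]. Elementwise product with the kernel and sum: 11·-1 + 13·-1 + 5·-1 + 7·-2 + 11·3 + 2·3.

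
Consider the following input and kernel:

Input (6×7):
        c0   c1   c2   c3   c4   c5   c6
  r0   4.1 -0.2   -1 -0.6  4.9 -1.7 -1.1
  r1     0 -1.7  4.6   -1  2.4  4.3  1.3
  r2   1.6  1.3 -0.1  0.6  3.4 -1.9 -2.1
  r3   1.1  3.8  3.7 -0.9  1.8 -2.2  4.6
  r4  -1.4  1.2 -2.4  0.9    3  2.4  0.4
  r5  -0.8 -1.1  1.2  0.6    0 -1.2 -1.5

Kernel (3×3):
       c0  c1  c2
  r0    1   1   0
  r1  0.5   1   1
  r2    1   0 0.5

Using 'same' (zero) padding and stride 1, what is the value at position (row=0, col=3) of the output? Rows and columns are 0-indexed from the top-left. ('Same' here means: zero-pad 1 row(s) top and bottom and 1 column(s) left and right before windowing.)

The receptive field on the zero-padded input at this output position is [0 0 0 / -1 -0.6 4.9 / 4.6 -1 2.4]. Elementwise product with the kernel and sum: 0·1 + 0·1 + -1·0.5 + -0.6·1 + 4.9·1 + 4.6·1 + 2.4·0.5.

9.6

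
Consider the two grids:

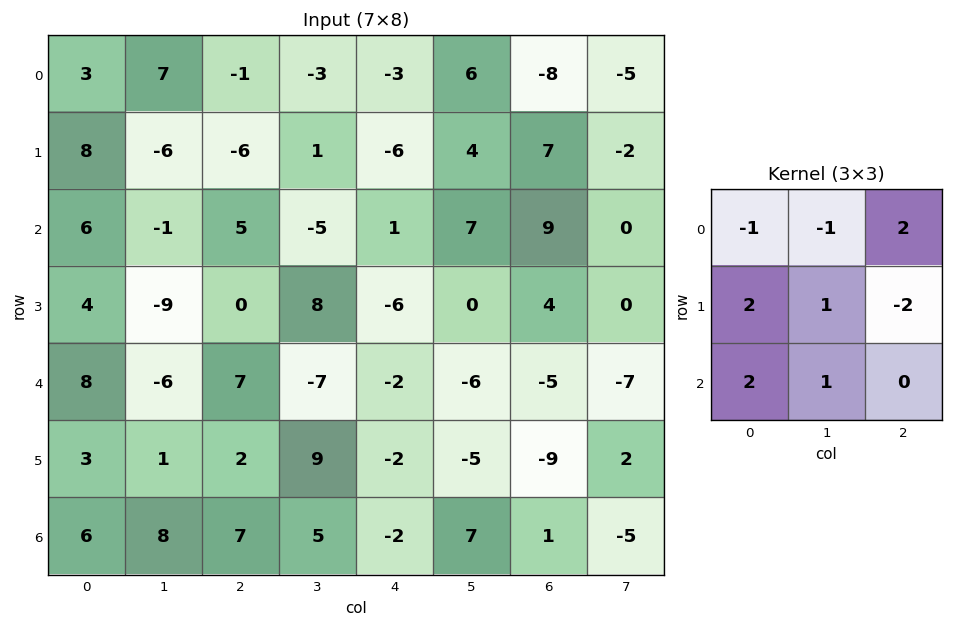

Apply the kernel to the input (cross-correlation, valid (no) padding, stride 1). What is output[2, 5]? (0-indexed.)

-29

The receptive field on the input at this output position is [7 9 0 / 0 4 0 / -6 -5 -7]. Elementwise product with the kernel and sum: 7·-1 + 9·-1 + 0·2 + 0·2 + 4·1 + 0·-2 + -6·2 + -5·1.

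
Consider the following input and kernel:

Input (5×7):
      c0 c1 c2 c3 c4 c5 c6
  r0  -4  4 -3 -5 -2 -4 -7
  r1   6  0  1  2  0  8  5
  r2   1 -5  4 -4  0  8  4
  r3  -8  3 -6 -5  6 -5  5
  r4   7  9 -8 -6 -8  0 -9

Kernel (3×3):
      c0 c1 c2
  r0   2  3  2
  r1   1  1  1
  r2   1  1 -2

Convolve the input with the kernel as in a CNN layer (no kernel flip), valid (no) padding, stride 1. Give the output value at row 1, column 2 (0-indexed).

The receptive field on the input at this output position is [1 2 0 / 4 -4 0 / -6 -5 6]. Elementwise product with the kernel and sum: 1·2 + 2·3 + 0·2 + 4·1 + -4·1 + 0·1 + -6·1 + -5·1 + 6·-2.

-15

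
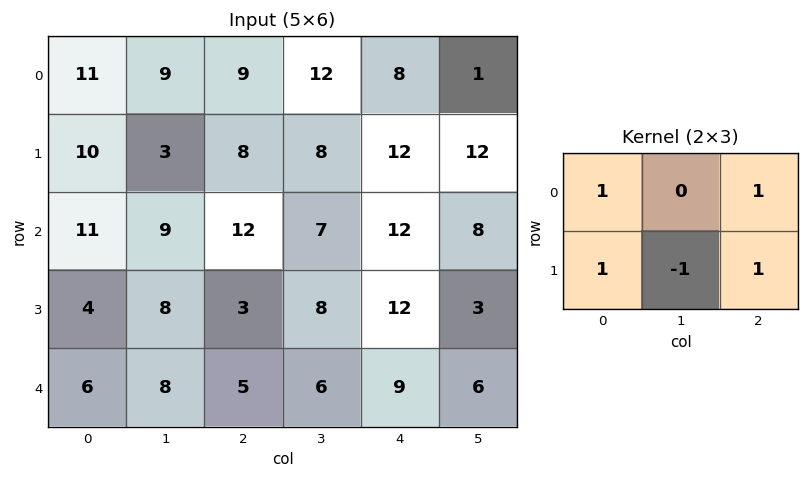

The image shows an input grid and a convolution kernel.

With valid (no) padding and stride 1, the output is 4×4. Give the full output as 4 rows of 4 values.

35 24 29 21
32 15 37 23
22 29 31 14
10 25 23 14

Output[0,0]: The receptive field on the input at this output position is [11 9 9 / 10 3 8]. Elementwise product with the kernel and sum: 11·1 + 9·1 + 10·1 + 3·-1 + 8·1.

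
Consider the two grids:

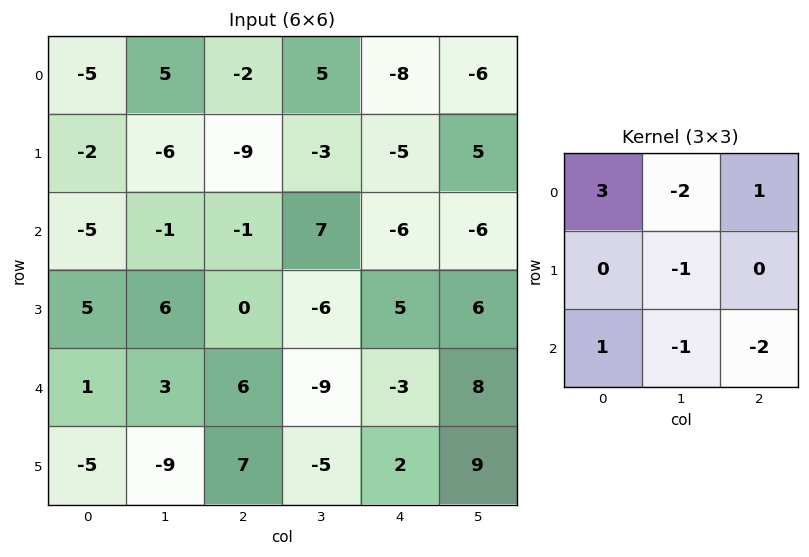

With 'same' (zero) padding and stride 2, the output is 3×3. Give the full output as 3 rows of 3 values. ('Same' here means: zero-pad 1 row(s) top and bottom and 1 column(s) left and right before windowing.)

Output[0,0]: The receptive field on the zero-padded input at this output position is [0 0 0 / 0 -5 5 / 0 -2 -6]. Elementwise product with the kernel and sum: 0·3 + 0·-2 + 0·1 + -5·-1 + 0·1 + -2·-1 + -6·-2.
Output[0,1]: The receptive field on the zero-padded input at this output position is [0 0 0 / 5 -2 5 / -6 -9 -3]. Elementwise product with the kernel and sum: 0·3 + 0·-2 + 0·1 + -2·-1 + -6·1 + -9·-1 + -3·-2.

19 11 0
-14 16 -11
18 0 -44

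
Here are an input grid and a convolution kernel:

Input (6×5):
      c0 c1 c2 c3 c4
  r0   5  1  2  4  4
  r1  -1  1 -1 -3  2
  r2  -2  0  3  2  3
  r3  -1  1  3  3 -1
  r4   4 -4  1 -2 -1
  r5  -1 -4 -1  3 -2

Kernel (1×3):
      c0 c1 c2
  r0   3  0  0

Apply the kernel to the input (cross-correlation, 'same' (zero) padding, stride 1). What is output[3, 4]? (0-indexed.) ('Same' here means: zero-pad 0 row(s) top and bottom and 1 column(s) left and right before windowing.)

The receptive field on the zero-padded input at this output position is [3 -1 0]. Elementwise product with the kernel and sum: 3·3.

9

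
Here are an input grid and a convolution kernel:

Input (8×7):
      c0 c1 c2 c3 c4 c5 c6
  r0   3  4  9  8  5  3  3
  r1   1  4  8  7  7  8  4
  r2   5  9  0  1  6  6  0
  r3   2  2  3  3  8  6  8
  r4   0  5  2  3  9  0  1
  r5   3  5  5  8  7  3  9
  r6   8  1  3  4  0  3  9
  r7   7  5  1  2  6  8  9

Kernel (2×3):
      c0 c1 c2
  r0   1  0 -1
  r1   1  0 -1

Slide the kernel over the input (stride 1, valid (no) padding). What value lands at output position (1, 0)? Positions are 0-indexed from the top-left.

The receptive field on the input at this output position is [1 4 8 / 5 9 0]. Elementwise product with the kernel and sum: 1·1 + 8·-1 + 5·1 + 0·-1.

-2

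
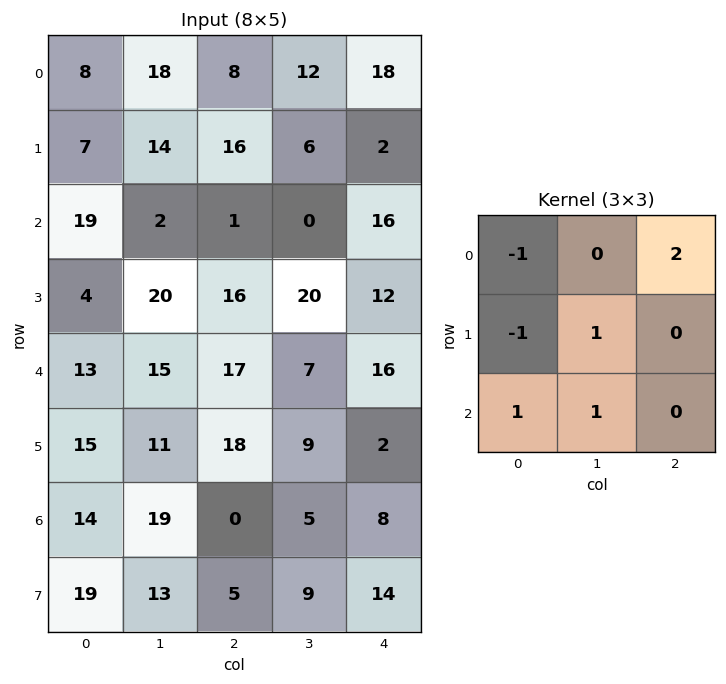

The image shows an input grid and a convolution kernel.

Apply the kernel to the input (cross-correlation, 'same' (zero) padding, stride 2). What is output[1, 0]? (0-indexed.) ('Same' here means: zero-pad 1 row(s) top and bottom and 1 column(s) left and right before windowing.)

51

The receptive field on the zero-padded input at this output position is [0 7 14 / 0 19 2 / 0 4 20]. Elementwise product with the kernel and sum: 0·-1 + 14·2 + 0·-1 + 19·1 + 0·1 + 4·1.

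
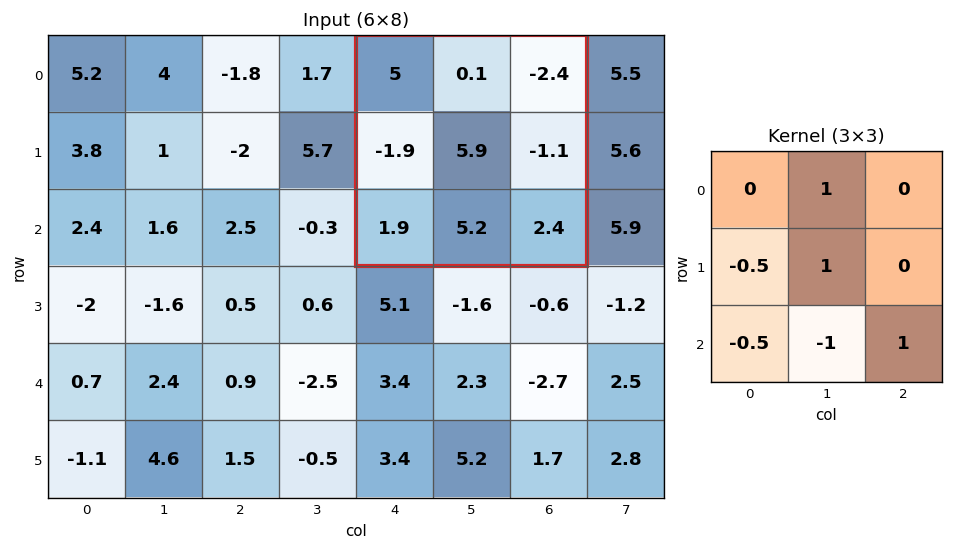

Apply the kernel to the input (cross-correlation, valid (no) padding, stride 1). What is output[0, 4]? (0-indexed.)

The receptive field on the input at this output position is [5 0.1 -2.4 / -1.9 5.9 -1.1 / 1.9 5.2 2.4]. Elementwise product with the kernel and sum: 0.1·1 + -1.9·-0.5 + 5.9·1 + 1.9·-0.5 + 5.2·-1 + 2.4·1.

3.2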